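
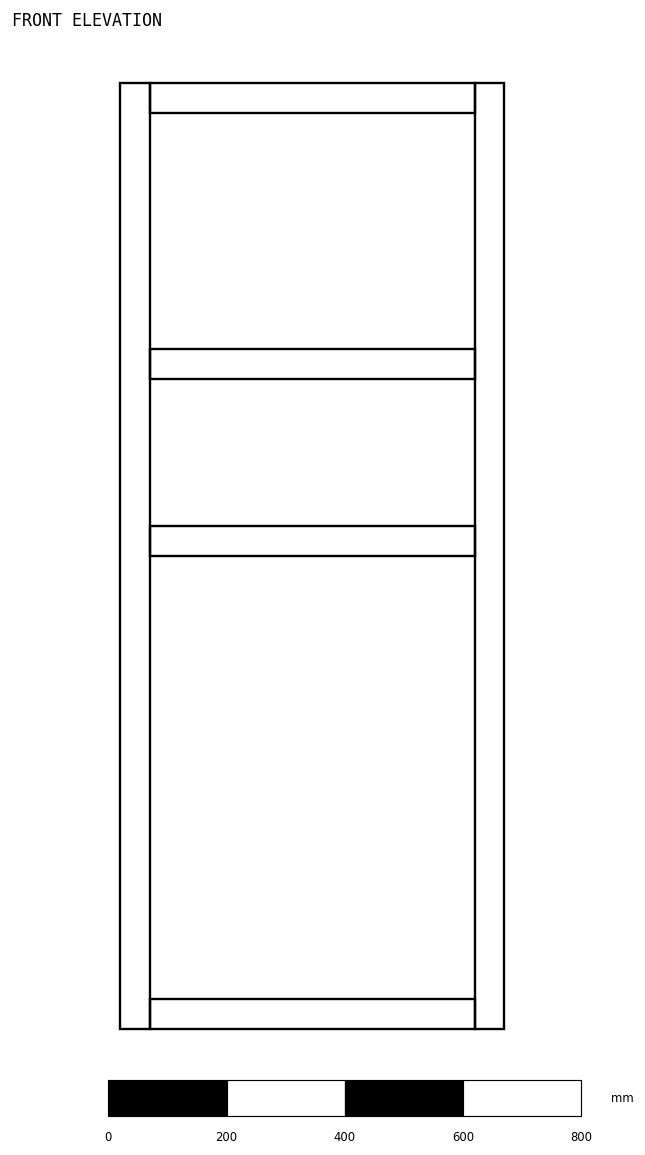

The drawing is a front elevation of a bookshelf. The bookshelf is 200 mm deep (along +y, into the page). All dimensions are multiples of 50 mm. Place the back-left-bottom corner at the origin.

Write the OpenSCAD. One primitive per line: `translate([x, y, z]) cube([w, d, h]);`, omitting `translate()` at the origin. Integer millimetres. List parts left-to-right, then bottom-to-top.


cube([50, 200, 1600]);
translate([50, 0, 0]) cube([550, 200, 50]);
translate([50, 0, 800]) cube([550, 200, 50]);
translate([50, 0, 1100]) cube([550, 200, 50]);
translate([50, 0, 1550]) cube([550, 200, 50]);
translate([600, 0, 0]) cube([50, 200, 1600]);


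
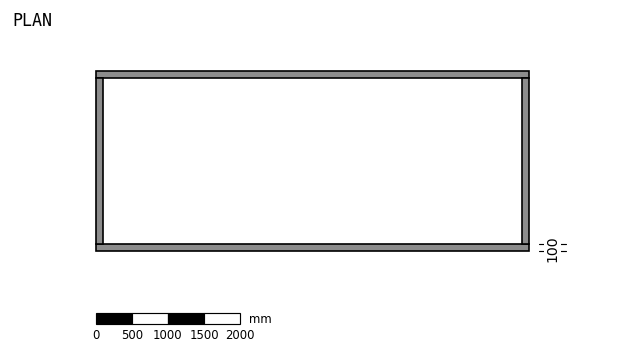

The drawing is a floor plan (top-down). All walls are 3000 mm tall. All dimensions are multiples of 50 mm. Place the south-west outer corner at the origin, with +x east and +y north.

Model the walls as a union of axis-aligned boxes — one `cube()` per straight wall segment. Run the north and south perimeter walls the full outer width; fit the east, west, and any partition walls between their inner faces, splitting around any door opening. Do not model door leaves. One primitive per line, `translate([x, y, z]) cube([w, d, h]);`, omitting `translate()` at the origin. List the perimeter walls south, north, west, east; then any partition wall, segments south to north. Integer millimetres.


cube([6000, 100, 3000]);
translate([0, 2400, 0]) cube([6000, 100, 3000]);
translate([0, 100, 0]) cube([100, 2300, 3000]);
translate([5900, 100, 0]) cube([100, 2300, 3000]);


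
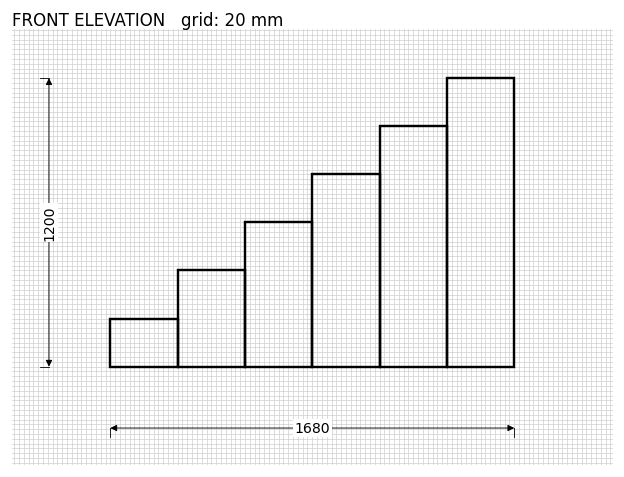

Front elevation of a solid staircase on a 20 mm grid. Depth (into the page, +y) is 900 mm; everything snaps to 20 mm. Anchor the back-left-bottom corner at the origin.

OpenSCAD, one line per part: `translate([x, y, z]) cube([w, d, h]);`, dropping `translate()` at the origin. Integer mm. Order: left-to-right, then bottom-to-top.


cube([280, 900, 200]);
translate([280, 0, 0]) cube([280, 900, 400]);
translate([560, 0, 0]) cube([280, 900, 600]);
translate([840, 0, 0]) cube([280, 900, 800]);
translate([1120, 0, 0]) cube([280, 900, 1000]);
translate([1400, 0, 0]) cube([280, 900, 1200]);


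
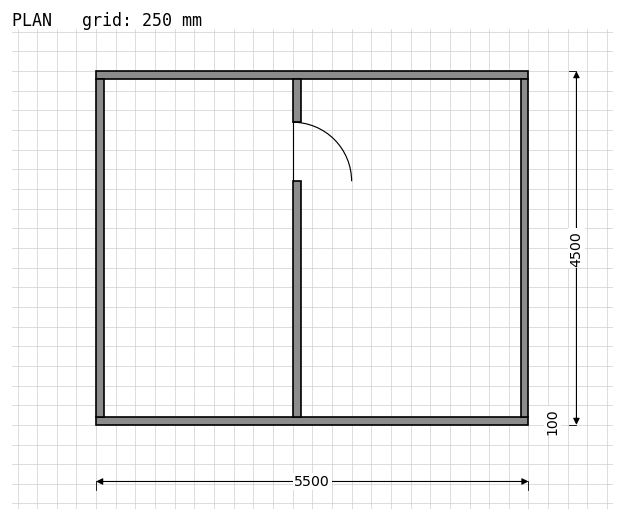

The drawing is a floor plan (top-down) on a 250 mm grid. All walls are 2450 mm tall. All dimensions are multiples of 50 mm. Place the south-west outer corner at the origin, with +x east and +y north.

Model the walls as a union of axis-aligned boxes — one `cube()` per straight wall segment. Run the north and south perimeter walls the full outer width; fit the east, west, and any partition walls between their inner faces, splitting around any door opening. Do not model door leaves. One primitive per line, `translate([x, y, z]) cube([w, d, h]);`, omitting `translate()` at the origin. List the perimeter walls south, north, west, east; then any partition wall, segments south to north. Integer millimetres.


cube([5500, 100, 2450]);
translate([0, 4400, 0]) cube([5500, 100, 2450]);
translate([0, 100, 0]) cube([100, 4300, 2450]);
translate([5400, 100, 0]) cube([100, 4300, 2450]);
translate([2500, 100, 0]) cube([100, 3000, 2450]);
translate([2500, 3850, 0]) cube([100, 550, 2450]);


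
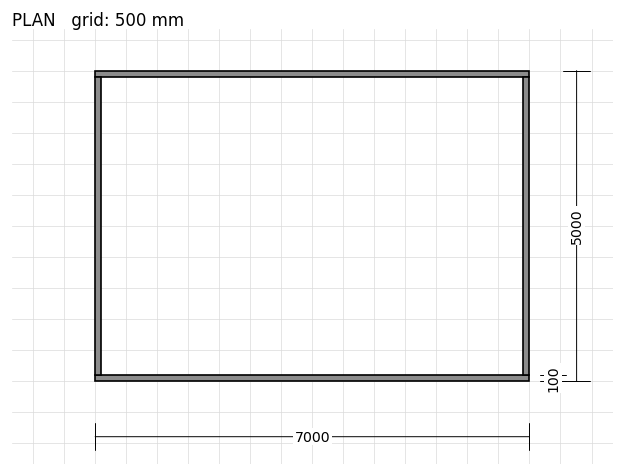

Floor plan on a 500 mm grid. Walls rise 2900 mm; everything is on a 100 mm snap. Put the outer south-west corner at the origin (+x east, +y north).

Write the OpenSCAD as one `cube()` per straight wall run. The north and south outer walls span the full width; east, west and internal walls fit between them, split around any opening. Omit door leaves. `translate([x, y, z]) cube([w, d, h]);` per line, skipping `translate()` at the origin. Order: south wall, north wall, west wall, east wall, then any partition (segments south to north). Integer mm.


cube([7000, 100, 2900]);
translate([0, 4900, 0]) cube([7000, 100, 2900]);
translate([0, 100, 0]) cube([100, 4800, 2900]);
translate([6900, 100, 0]) cube([100, 4800, 2900]);


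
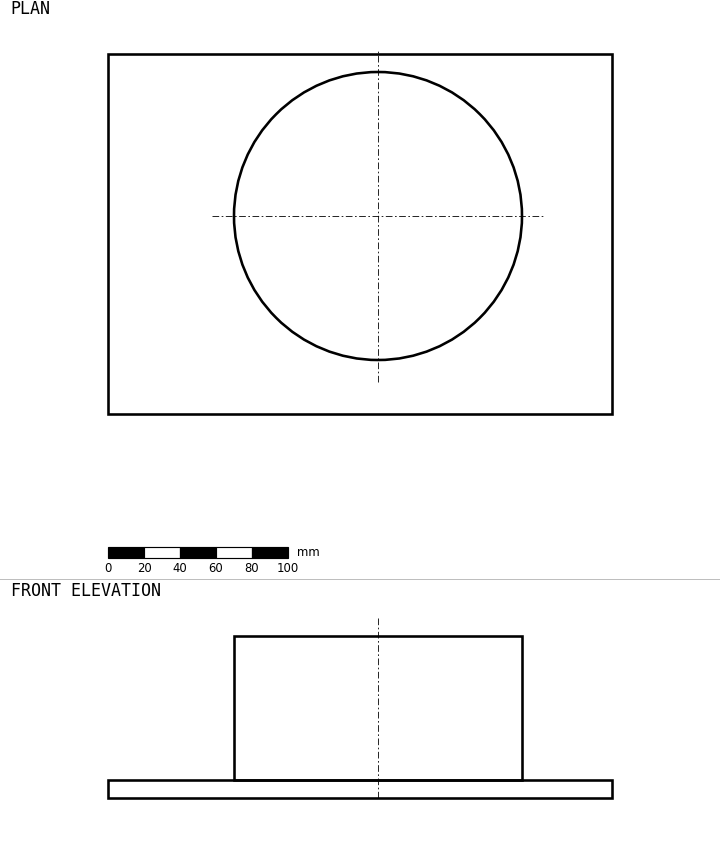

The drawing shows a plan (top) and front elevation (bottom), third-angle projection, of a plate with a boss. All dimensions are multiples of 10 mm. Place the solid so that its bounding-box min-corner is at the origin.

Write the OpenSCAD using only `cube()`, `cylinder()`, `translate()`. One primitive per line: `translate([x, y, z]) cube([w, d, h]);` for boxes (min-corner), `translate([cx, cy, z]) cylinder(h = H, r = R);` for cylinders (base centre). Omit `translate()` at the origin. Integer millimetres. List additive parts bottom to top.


cube([280, 200, 10]);
translate([150, 110, 10]) cylinder(h = 80, r = 80);


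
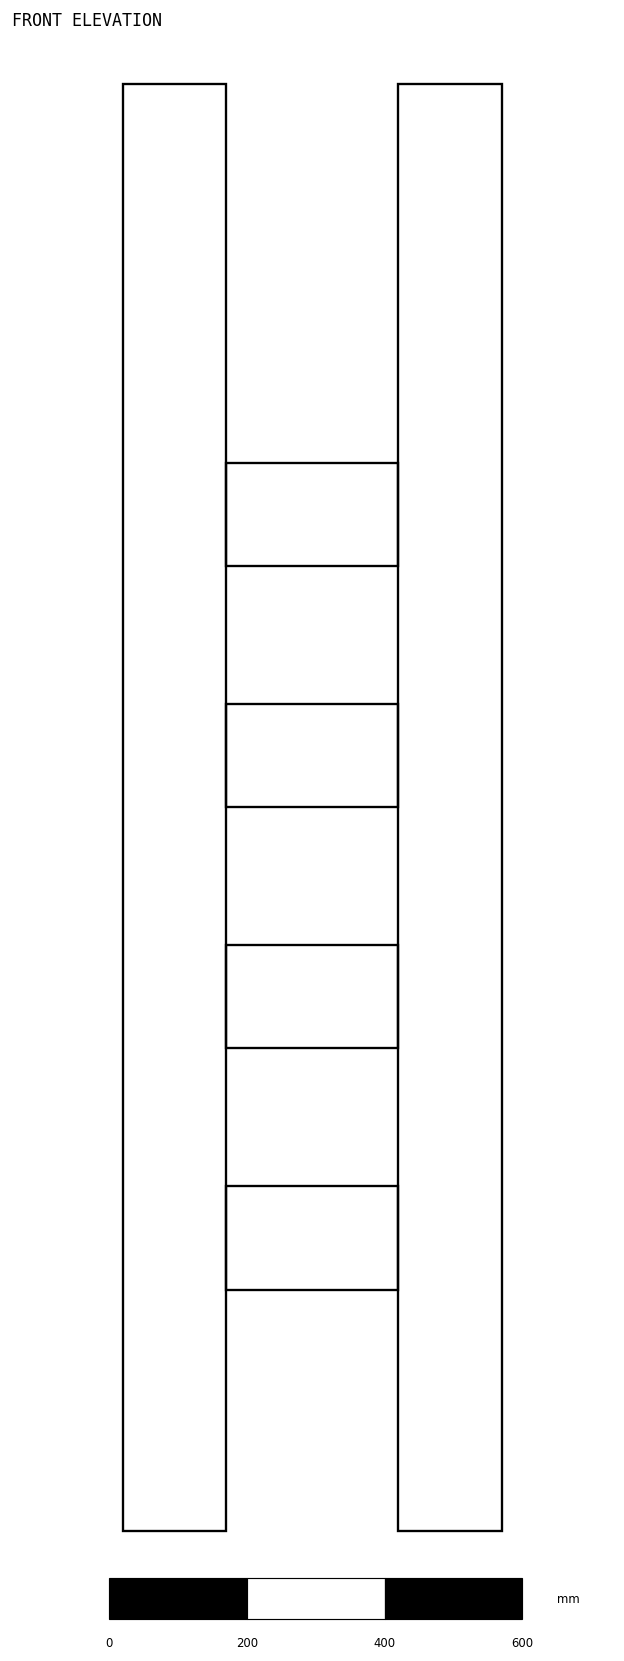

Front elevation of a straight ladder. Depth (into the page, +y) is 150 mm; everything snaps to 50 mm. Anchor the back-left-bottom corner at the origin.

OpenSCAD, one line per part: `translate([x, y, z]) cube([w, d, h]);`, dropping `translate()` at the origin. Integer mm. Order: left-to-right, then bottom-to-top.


cube([150, 150, 2100]);
translate([150, 0, 350]) cube([250, 150, 150]);
translate([150, 0, 700]) cube([250, 150, 150]);
translate([150, 0, 1050]) cube([250, 150, 150]);
translate([150, 0, 1400]) cube([250, 150, 150]);
translate([400, 0, 0]) cube([150, 150, 2100]);


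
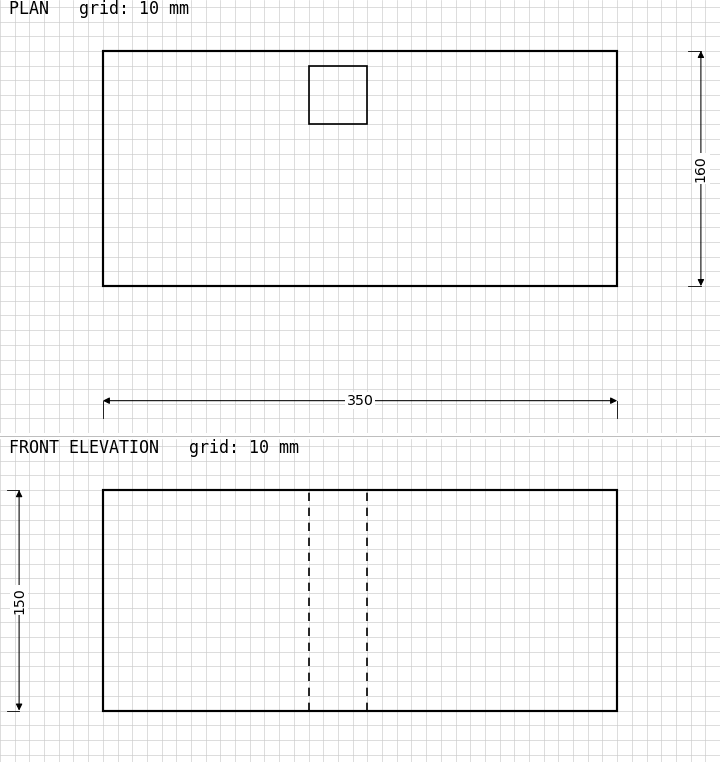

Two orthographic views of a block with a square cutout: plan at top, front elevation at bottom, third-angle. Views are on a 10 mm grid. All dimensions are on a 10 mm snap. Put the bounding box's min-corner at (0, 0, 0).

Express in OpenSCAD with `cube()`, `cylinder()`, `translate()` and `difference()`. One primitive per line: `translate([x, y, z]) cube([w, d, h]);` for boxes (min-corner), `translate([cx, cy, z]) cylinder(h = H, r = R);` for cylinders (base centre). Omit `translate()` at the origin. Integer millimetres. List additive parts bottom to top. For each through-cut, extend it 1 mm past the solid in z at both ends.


difference() {
  cube([350, 160, 150]);
  translate([140, 110, -1]) cube([40, 40, 152]);
}


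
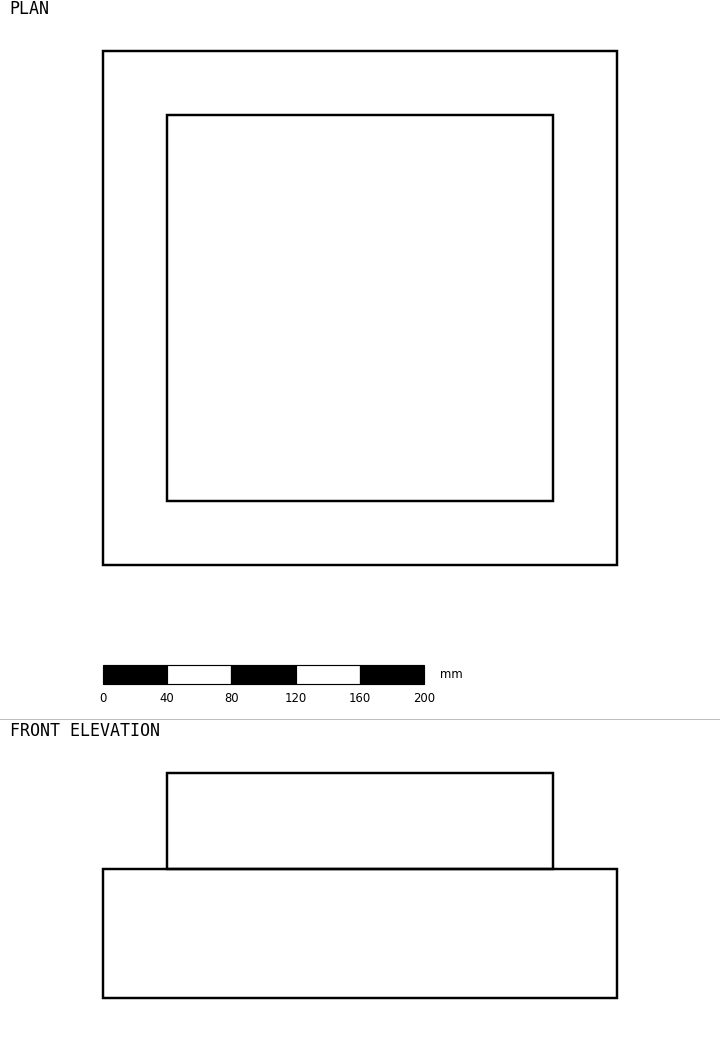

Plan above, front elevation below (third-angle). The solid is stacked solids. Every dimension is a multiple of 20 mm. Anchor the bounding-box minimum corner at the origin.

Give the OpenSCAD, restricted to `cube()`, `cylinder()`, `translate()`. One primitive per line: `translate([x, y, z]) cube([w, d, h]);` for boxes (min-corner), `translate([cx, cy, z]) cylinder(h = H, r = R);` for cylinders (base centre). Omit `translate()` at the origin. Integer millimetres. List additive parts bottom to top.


cube([320, 320, 80]);
translate([40, 40, 80]) cube([240, 240, 60]);


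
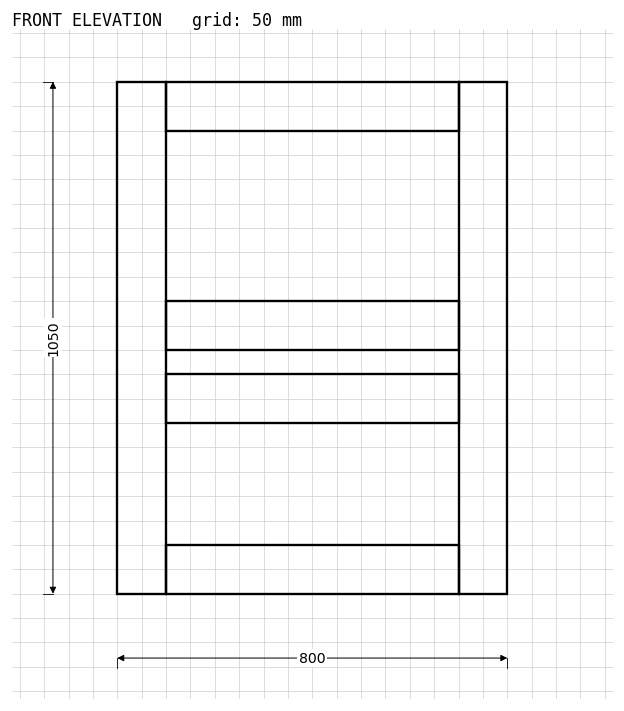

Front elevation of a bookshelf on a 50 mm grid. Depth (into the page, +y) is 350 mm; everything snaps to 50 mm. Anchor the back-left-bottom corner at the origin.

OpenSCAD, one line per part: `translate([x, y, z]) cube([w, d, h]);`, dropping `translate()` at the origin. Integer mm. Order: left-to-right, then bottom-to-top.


cube([100, 350, 1050]);
translate([100, 0, 0]) cube([600, 350, 100]);
translate([100, 0, 350]) cube([600, 350, 100]);
translate([100, 0, 500]) cube([600, 350, 100]);
translate([100, 0, 950]) cube([600, 350, 100]);
translate([700, 0, 0]) cube([100, 350, 1050]);


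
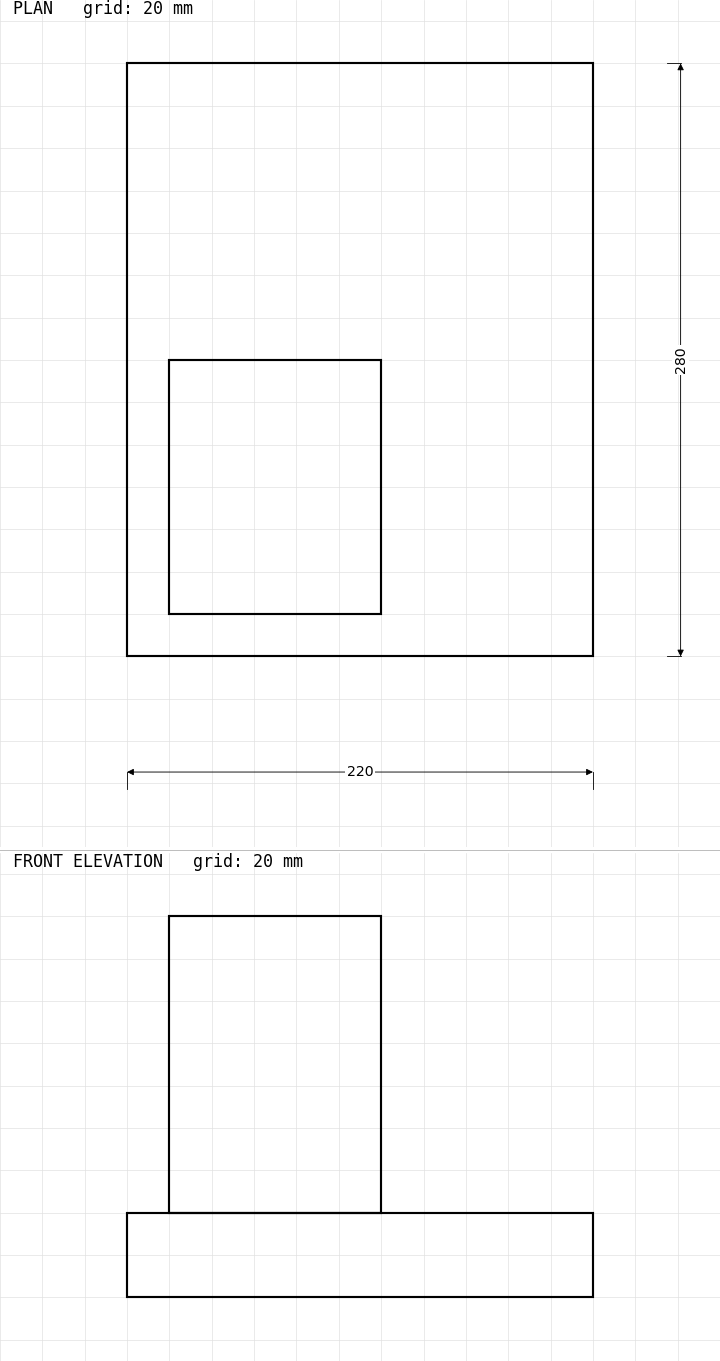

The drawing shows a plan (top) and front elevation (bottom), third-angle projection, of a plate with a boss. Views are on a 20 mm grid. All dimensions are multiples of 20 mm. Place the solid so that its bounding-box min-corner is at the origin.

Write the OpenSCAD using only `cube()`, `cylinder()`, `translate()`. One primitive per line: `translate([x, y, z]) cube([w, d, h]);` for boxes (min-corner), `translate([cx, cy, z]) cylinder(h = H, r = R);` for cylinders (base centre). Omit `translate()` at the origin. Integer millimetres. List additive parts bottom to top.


cube([220, 280, 40]);
translate([20, 20, 40]) cube([100, 120, 140]);


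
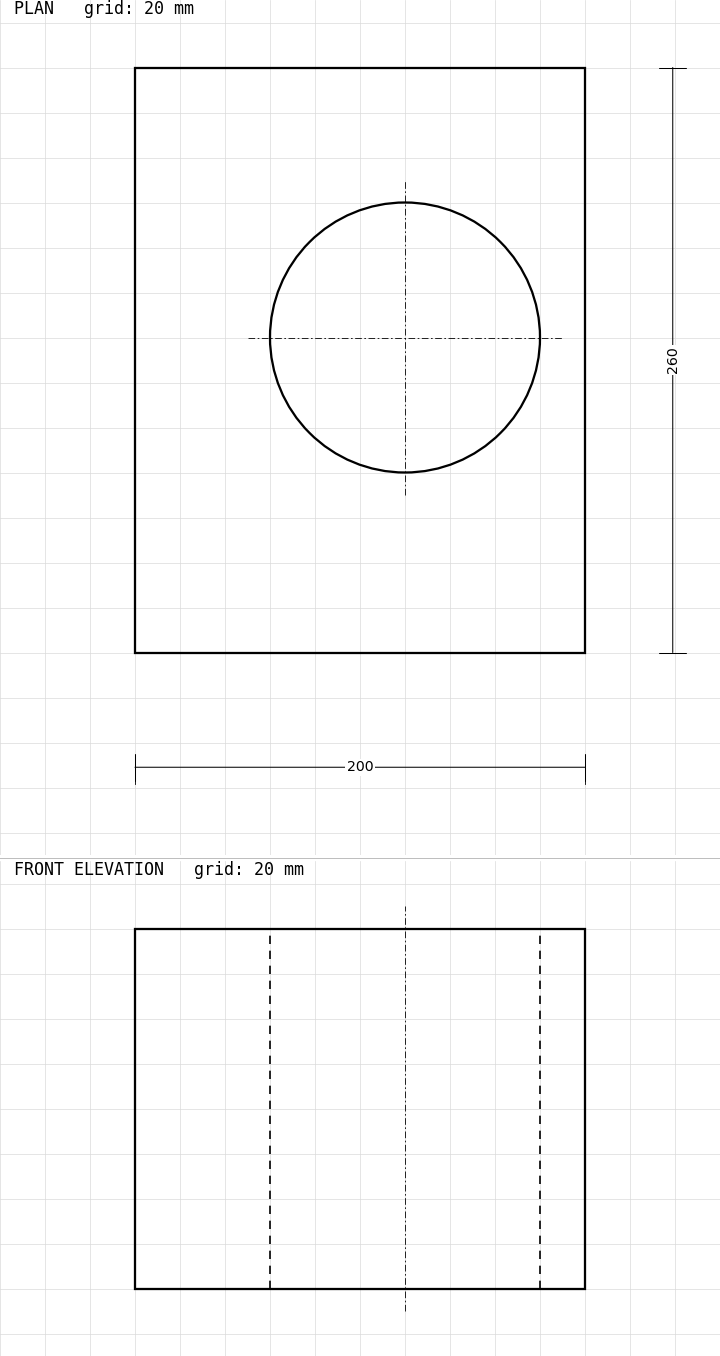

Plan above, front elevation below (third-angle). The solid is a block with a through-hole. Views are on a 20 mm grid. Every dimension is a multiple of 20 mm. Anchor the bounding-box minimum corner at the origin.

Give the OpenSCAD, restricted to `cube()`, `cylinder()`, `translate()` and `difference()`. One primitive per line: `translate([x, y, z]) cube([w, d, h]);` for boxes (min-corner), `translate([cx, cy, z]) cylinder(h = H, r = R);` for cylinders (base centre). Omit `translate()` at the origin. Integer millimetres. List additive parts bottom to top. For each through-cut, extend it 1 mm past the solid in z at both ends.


difference() {
  cube([200, 260, 160]);
  translate([120, 140, -1]) cylinder(h = 162, r = 60);
}


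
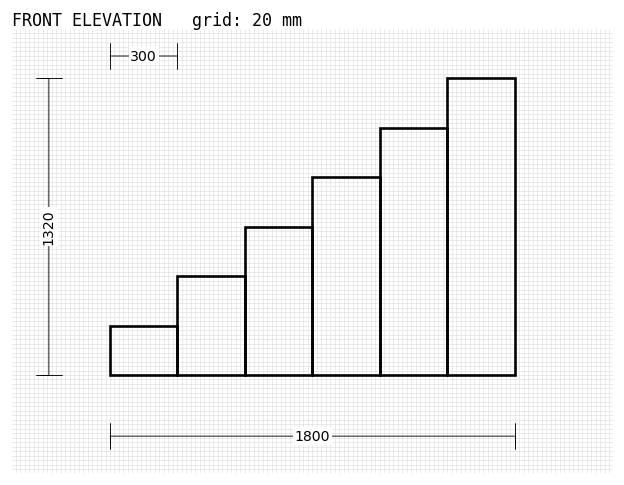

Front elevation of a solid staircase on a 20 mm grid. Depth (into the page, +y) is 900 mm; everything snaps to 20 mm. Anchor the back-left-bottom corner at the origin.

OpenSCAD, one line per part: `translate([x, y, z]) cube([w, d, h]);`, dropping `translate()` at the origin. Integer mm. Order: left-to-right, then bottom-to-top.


cube([300, 900, 220]);
translate([300, 0, 0]) cube([300, 900, 440]);
translate([600, 0, 0]) cube([300, 900, 660]);
translate([900, 0, 0]) cube([300, 900, 880]);
translate([1200, 0, 0]) cube([300, 900, 1100]);
translate([1500, 0, 0]) cube([300, 900, 1320]);


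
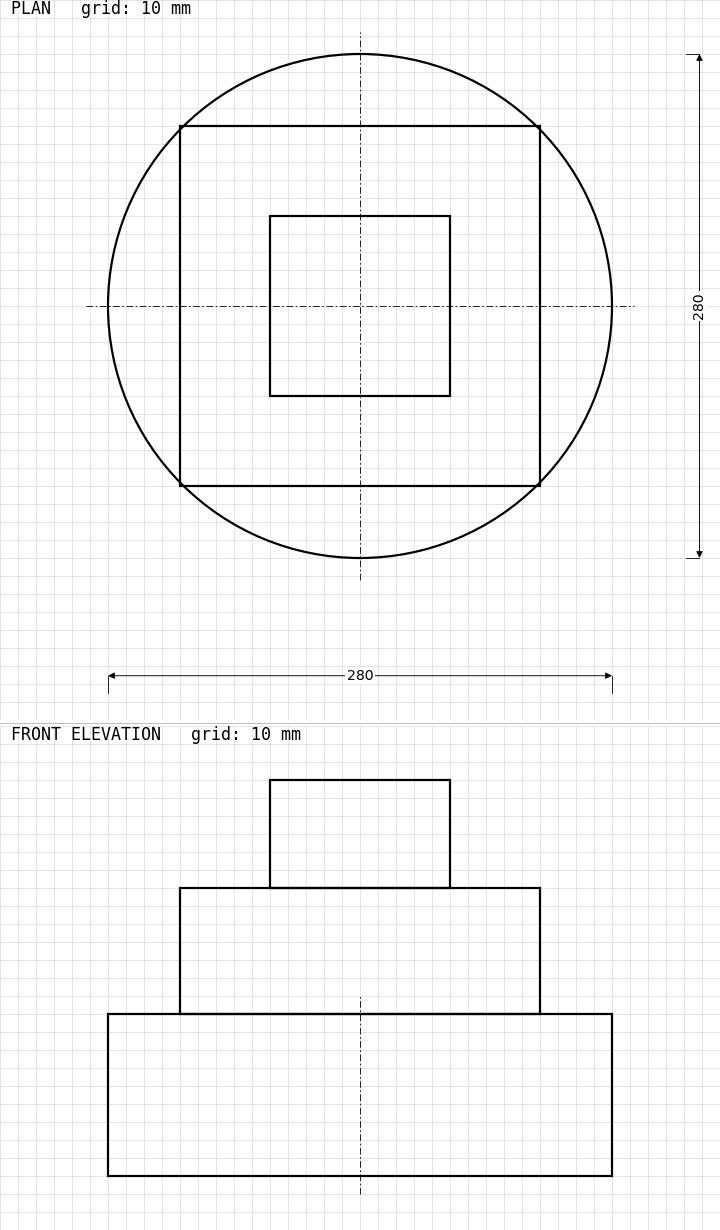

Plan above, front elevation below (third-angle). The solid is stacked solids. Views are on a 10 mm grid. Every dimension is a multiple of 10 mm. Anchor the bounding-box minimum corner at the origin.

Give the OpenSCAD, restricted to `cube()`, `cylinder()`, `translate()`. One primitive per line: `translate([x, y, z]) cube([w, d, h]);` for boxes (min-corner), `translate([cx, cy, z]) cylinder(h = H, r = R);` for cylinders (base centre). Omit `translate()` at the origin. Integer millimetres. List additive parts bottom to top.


translate([140, 140, 0]) cylinder(h = 90, r = 140);
translate([40, 40, 90]) cube([200, 200, 70]);
translate([90, 90, 160]) cube([100, 100, 60]);


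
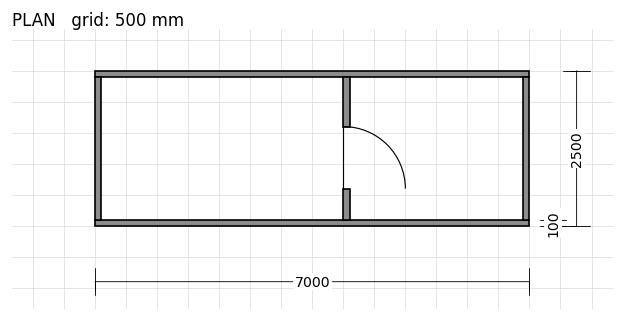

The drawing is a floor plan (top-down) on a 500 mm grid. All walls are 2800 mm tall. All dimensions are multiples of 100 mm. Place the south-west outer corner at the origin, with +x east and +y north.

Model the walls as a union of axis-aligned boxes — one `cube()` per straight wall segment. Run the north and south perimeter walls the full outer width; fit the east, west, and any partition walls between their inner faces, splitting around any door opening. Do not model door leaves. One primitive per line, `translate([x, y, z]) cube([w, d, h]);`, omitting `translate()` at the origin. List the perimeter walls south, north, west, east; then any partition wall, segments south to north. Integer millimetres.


cube([7000, 100, 2800]);
translate([0, 2400, 0]) cube([7000, 100, 2800]);
translate([0, 100, 0]) cube([100, 2300, 2800]);
translate([6900, 100, 0]) cube([100, 2300, 2800]);
translate([4000, 100, 0]) cube([100, 500, 2800]);
translate([4000, 1600, 0]) cube([100, 800, 2800]);


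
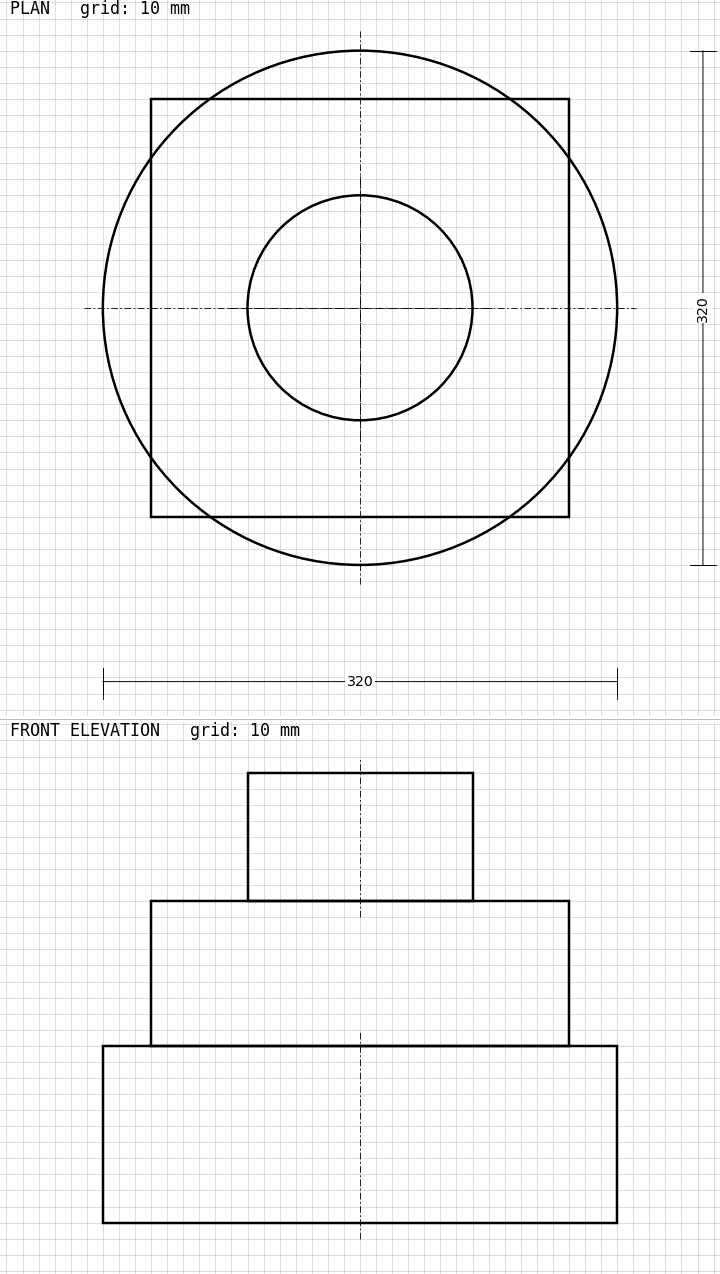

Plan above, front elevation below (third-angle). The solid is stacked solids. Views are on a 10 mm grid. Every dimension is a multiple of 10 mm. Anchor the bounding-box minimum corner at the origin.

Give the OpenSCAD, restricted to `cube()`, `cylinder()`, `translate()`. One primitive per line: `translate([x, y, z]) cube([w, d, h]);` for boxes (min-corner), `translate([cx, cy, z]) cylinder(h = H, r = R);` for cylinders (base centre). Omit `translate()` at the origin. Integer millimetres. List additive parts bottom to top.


translate([160, 160, 0]) cylinder(h = 110, r = 160);
translate([30, 30, 110]) cube([260, 260, 90]);
translate([160, 160, 200]) cylinder(h = 80, r = 70);


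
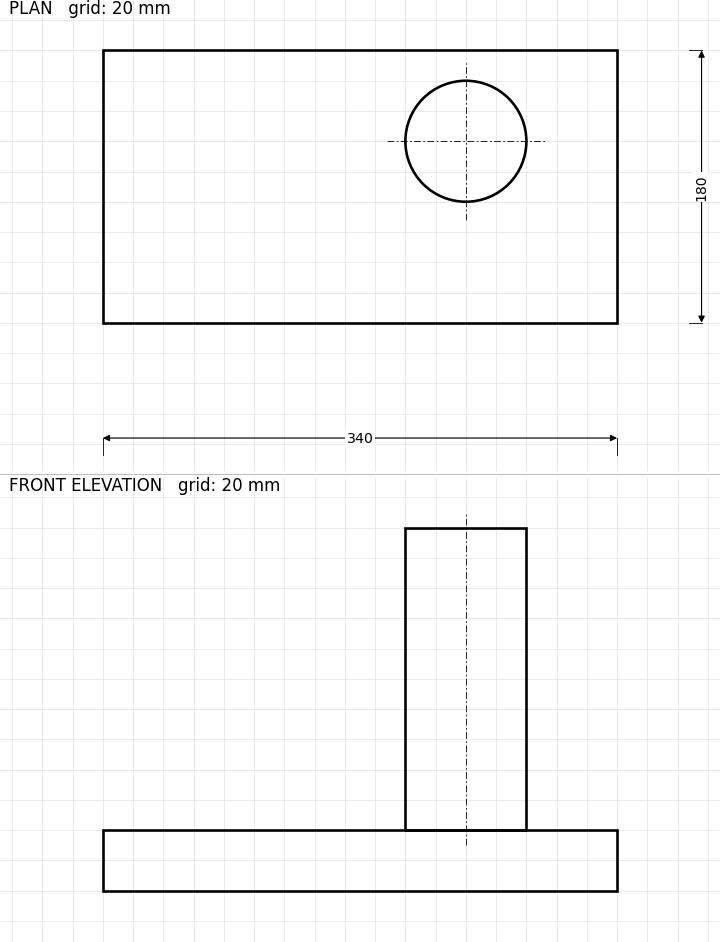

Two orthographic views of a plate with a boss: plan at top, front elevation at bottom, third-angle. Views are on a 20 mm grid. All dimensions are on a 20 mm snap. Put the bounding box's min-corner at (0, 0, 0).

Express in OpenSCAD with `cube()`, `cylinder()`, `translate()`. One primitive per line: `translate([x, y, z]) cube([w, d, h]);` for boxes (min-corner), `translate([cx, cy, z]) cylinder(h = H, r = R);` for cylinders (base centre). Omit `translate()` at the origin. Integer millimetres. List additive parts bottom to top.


cube([340, 180, 40]);
translate([240, 120, 40]) cylinder(h = 200, r = 40);


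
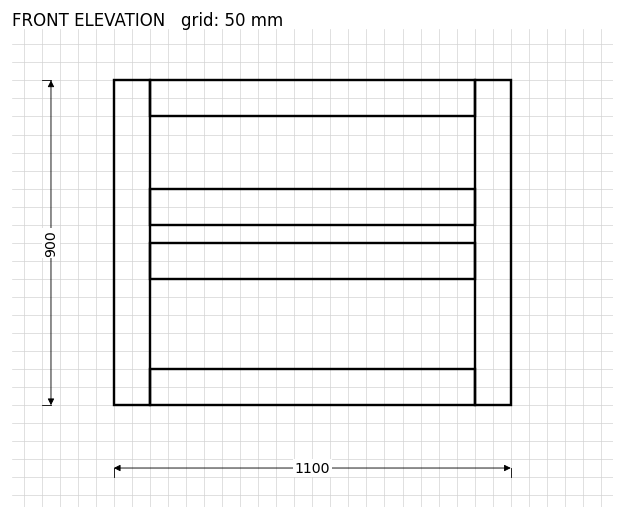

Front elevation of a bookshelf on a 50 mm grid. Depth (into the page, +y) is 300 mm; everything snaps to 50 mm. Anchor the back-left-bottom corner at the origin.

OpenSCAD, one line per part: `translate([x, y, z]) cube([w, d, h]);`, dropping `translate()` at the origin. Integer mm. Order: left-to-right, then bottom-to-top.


cube([100, 300, 900]);
translate([100, 0, 0]) cube([900, 300, 100]);
translate([100, 0, 350]) cube([900, 300, 100]);
translate([100, 0, 500]) cube([900, 300, 100]);
translate([100, 0, 800]) cube([900, 300, 100]);
translate([1000, 0, 0]) cube([100, 300, 900]);


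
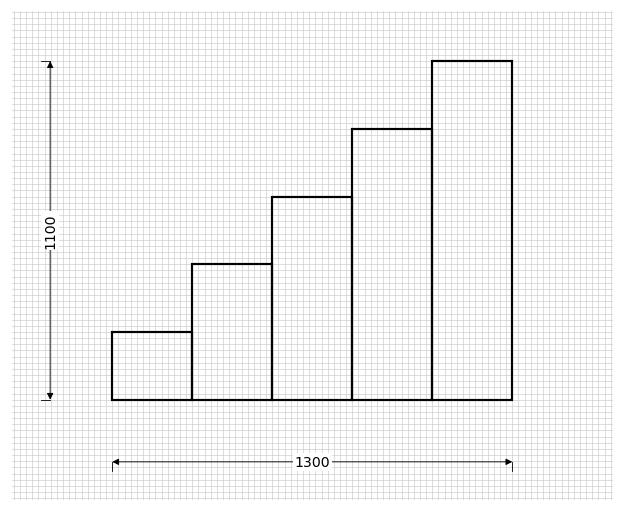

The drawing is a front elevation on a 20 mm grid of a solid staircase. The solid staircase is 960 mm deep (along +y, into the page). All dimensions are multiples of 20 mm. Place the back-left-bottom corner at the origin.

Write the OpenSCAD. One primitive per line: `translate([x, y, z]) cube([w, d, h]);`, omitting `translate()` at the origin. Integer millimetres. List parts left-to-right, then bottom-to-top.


cube([260, 960, 220]);
translate([260, 0, 0]) cube([260, 960, 440]);
translate([520, 0, 0]) cube([260, 960, 660]);
translate([780, 0, 0]) cube([260, 960, 880]);
translate([1040, 0, 0]) cube([260, 960, 1100]);


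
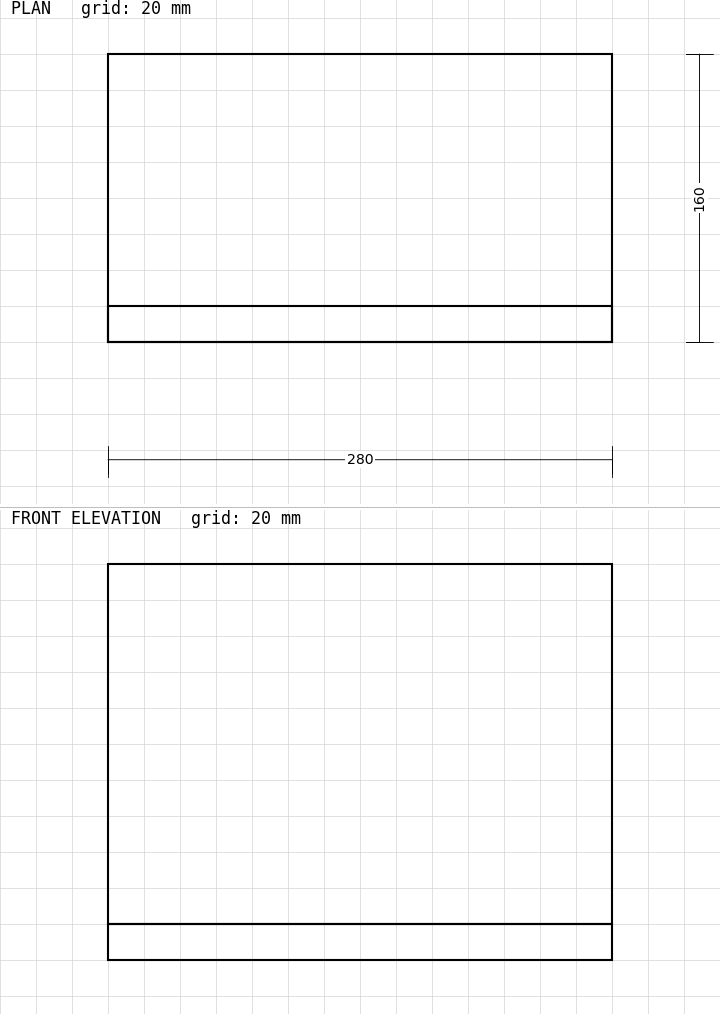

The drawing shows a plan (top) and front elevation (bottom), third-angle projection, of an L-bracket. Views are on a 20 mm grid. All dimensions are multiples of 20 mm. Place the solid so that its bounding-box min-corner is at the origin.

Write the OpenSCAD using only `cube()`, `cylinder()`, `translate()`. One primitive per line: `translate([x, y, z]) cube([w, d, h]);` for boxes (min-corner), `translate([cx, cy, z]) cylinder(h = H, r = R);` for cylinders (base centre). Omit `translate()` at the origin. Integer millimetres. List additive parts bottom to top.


cube([280, 160, 20]);
translate([0, 0, 20]) cube([280, 20, 200]);


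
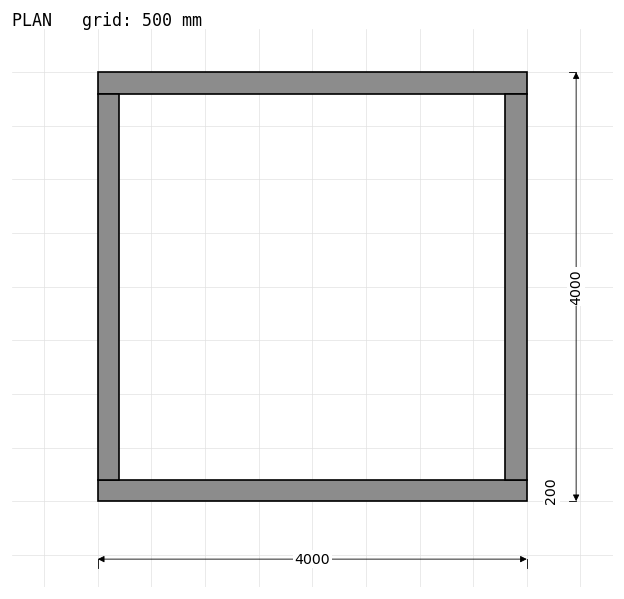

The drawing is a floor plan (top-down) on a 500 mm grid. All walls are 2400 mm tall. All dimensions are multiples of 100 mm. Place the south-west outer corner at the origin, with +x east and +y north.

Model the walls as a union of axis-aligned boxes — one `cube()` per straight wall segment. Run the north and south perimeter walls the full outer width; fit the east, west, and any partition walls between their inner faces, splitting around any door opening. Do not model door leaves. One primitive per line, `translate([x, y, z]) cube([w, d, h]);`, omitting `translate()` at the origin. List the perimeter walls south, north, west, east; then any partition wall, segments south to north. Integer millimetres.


cube([4000, 200, 2400]);
translate([0, 3800, 0]) cube([4000, 200, 2400]);
translate([0, 200, 0]) cube([200, 3600, 2400]);
translate([3800, 200, 0]) cube([200, 3600, 2400]);


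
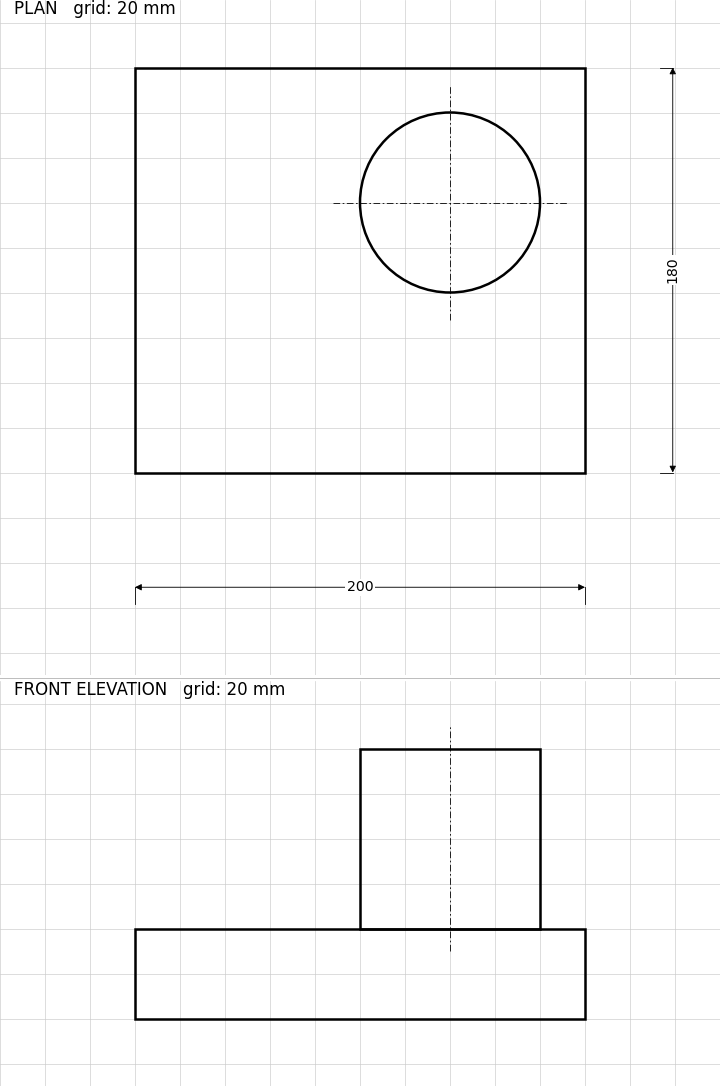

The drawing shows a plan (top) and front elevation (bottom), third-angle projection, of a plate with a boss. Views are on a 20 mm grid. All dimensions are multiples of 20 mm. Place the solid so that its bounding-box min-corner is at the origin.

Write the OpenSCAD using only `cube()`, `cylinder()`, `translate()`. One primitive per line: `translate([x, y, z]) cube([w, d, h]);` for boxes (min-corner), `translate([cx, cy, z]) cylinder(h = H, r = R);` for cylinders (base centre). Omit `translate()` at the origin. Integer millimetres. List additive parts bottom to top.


cube([200, 180, 40]);
translate([140, 120, 40]) cylinder(h = 80, r = 40);


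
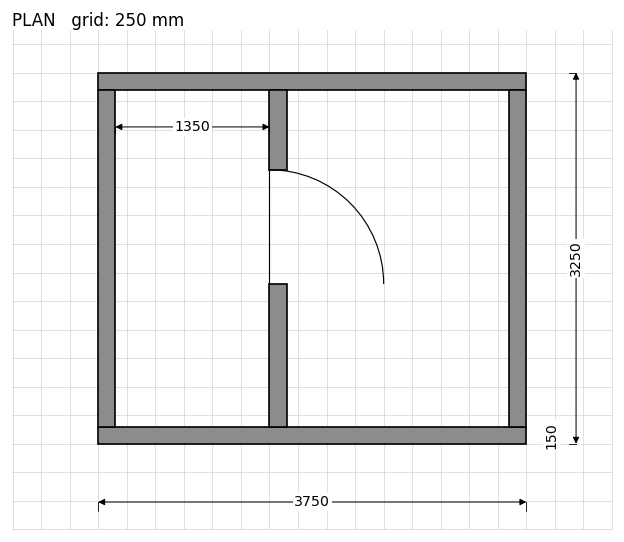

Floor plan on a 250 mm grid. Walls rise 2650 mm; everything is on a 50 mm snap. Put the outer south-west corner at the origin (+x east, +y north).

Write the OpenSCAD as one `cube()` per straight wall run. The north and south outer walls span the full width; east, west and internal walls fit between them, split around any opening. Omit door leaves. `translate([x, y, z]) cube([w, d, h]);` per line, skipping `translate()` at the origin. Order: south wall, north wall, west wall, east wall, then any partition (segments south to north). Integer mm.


cube([3750, 150, 2650]);
translate([0, 3100, 0]) cube([3750, 150, 2650]);
translate([0, 150, 0]) cube([150, 2950, 2650]);
translate([3600, 150, 0]) cube([150, 2950, 2650]);
translate([1500, 150, 0]) cube([150, 1250, 2650]);
translate([1500, 2400, 0]) cube([150, 700, 2650]);


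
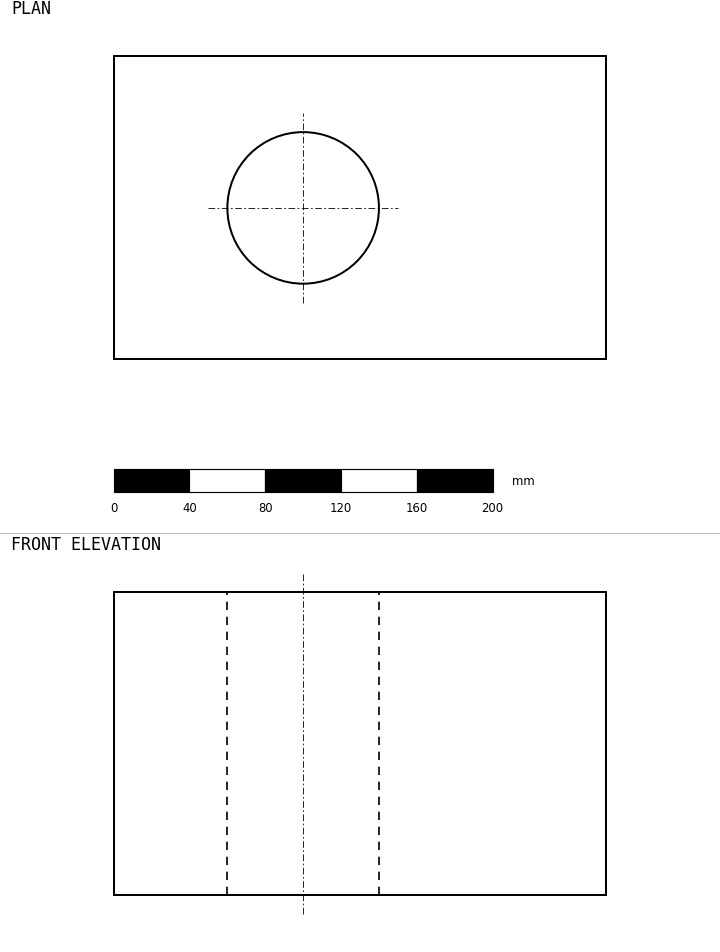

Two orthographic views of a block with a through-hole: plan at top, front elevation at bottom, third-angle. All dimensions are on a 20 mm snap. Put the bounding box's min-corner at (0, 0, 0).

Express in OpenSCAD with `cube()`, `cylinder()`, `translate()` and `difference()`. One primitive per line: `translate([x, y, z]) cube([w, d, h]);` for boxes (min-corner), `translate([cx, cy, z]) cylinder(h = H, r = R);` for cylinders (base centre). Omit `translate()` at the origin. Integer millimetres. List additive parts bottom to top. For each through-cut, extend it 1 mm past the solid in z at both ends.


difference() {
  cube([260, 160, 160]);
  translate([100, 80, -1]) cylinder(h = 162, r = 40);
}


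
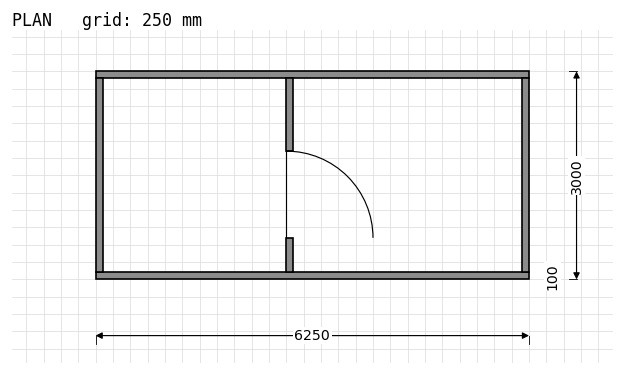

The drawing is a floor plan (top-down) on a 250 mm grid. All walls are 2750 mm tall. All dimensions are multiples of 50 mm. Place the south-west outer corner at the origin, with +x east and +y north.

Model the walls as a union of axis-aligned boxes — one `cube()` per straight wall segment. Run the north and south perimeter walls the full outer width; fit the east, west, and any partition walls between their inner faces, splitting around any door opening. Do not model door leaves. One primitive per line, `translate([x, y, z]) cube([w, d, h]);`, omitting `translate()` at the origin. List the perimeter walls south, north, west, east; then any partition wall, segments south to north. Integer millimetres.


cube([6250, 100, 2750]);
translate([0, 2900, 0]) cube([6250, 100, 2750]);
translate([0, 100, 0]) cube([100, 2800, 2750]);
translate([6150, 100, 0]) cube([100, 2800, 2750]);
translate([2750, 100, 0]) cube([100, 500, 2750]);
translate([2750, 1850, 0]) cube([100, 1050, 2750]);


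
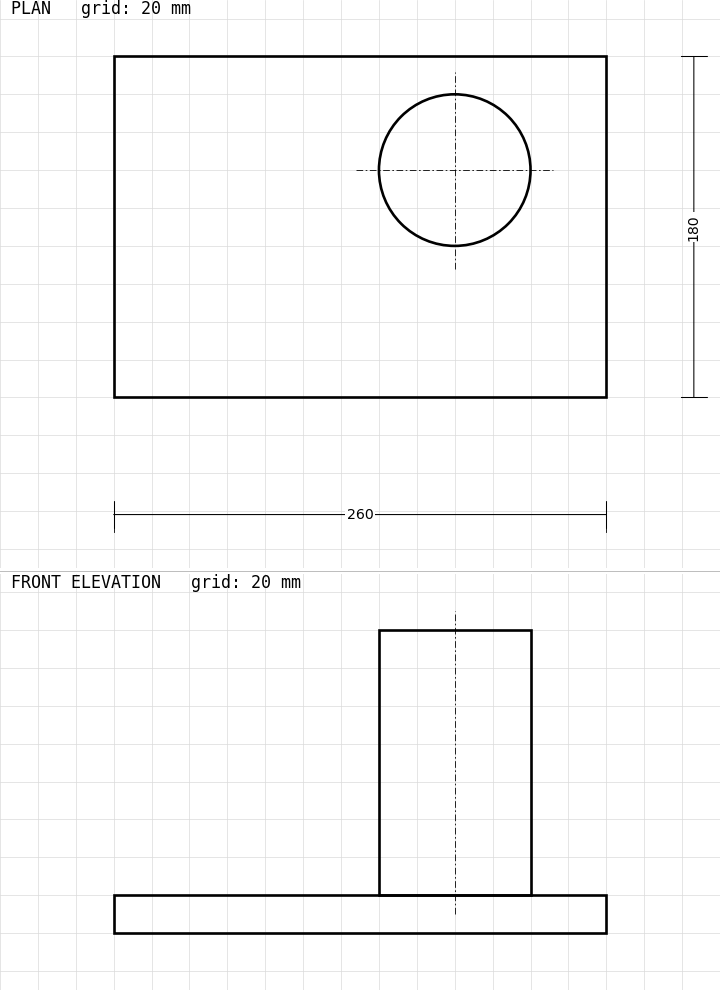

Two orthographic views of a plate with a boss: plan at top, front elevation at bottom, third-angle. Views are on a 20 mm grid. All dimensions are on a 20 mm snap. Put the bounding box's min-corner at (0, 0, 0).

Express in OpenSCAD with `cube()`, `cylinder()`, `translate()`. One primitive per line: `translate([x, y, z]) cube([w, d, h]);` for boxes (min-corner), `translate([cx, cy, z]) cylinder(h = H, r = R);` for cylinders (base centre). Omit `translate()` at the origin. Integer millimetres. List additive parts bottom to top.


cube([260, 180, 20]);
translate([180, 120, 20]) cylinder(h = 140, r = 40);


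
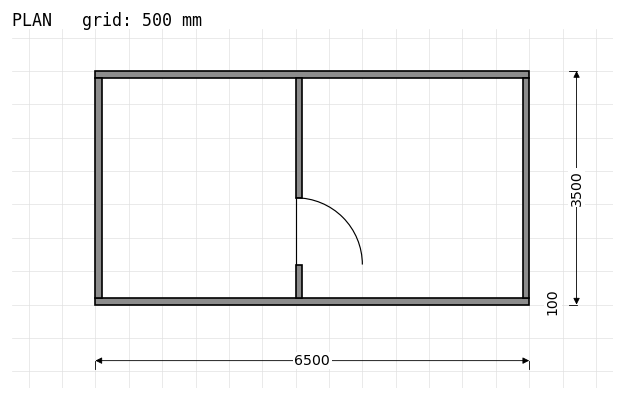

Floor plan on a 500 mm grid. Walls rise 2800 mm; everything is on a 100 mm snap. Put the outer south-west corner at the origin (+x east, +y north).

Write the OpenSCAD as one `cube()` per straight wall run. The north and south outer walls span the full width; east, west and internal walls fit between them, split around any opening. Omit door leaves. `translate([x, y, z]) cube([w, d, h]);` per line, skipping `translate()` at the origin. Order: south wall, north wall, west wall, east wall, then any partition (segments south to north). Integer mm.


cube([6500, 100, 2800]);
translate([0, 3400, 0]) cube([6500, 100, 2800]);
translate([0, 100, 0]) cube([100, 3300, 2800]);
translate([6400, 100, 0]) cube([100, 3300, 2800]);
translate([3000, 100, 0]) cube([100, 500, 2800]);
translate([3000, 1600, 0]) cube([100, 1800, 2800]);


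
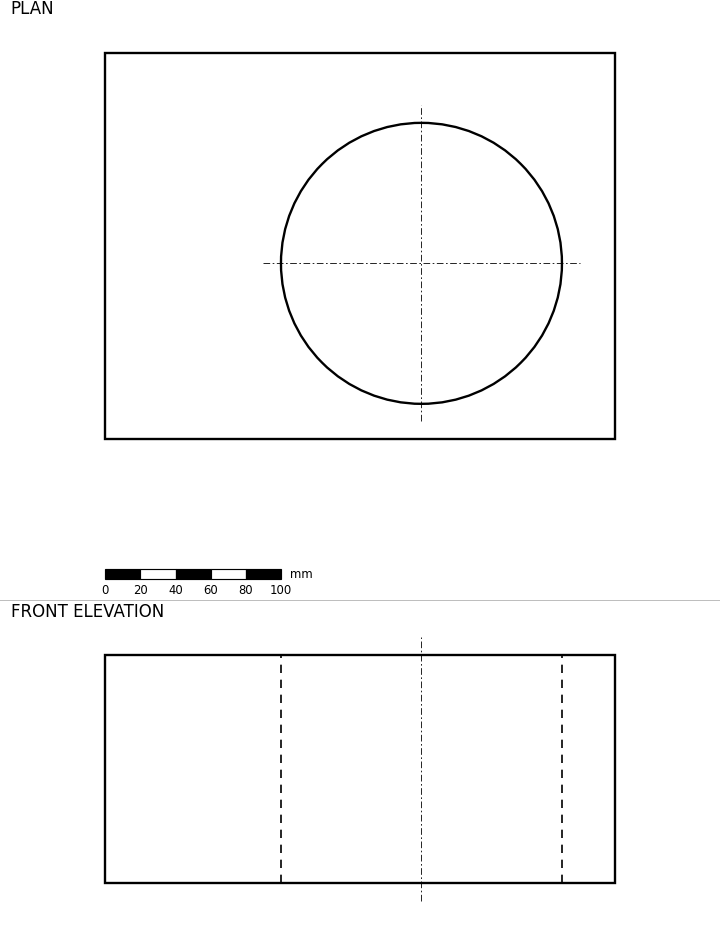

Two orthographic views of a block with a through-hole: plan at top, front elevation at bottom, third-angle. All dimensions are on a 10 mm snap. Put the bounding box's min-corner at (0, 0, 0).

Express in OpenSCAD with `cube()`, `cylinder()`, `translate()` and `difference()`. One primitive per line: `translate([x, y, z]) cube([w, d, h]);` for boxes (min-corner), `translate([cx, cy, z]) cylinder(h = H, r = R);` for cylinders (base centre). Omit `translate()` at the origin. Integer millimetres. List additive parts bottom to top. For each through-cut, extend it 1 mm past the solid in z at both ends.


difference() {
  cube([290, 220, 130]);
  translate([180, 100, -1]) cylinder(h = 132, r = 80);
}


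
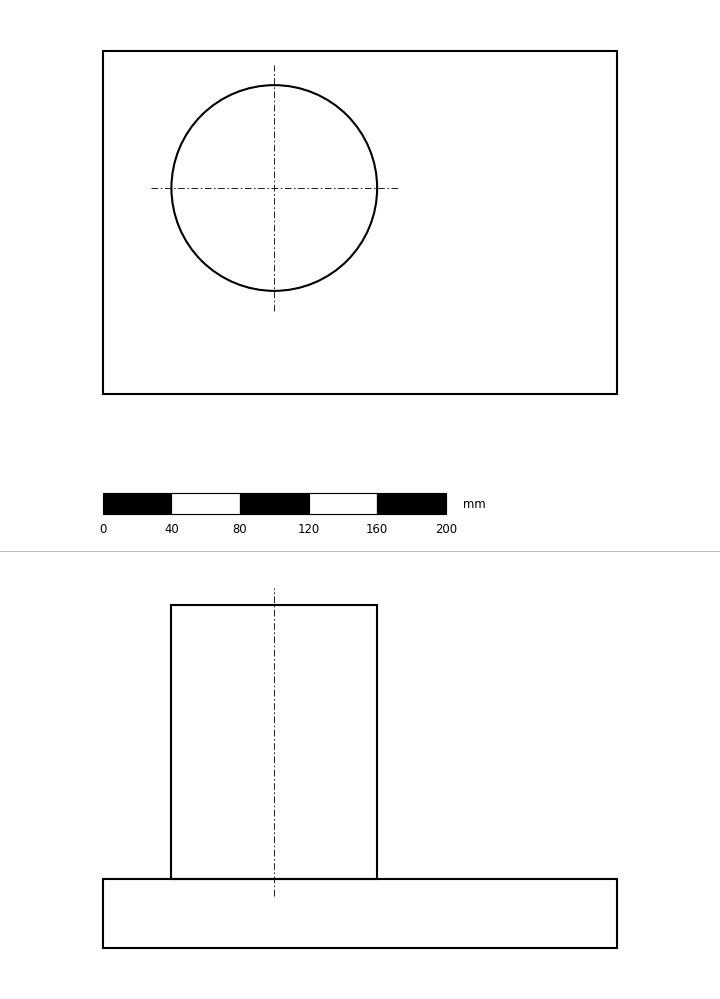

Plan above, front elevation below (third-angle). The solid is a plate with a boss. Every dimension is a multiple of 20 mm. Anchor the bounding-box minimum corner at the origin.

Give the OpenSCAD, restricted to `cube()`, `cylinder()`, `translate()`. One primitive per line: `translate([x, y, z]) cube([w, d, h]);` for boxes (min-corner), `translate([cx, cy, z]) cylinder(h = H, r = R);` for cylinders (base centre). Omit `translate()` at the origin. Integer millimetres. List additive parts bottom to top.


cube([300, 200, 40]);
translate([100, 120, 40]) cylinder(h = 160, r = 60);


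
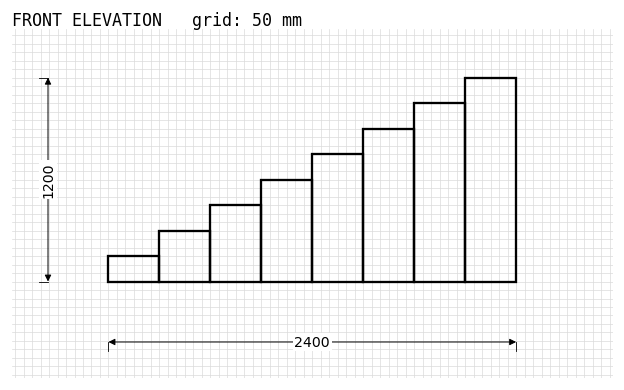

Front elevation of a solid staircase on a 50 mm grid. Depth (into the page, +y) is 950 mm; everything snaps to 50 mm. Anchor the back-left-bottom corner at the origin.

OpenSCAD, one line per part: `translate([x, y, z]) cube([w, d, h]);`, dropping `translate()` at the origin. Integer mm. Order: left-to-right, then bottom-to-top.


cube([300, 950, 150]);
translate([300, 0, 0]) cube([300, 950, 300]);
translate([600, 0, 0]) cube([300, 950, 450]);
translate([900, 0, 0]) cube([300, 950, 600]);
translate([1200, 0, 0]) cube([300, 950, 750]);
translate([1500, 0, 0]) cube([300, 950, 900]);
translate([1800, 0, 0]) cube([300, 950, 1050]);
translate([2100, 0, 0]) cube([300, 950, 1200]);


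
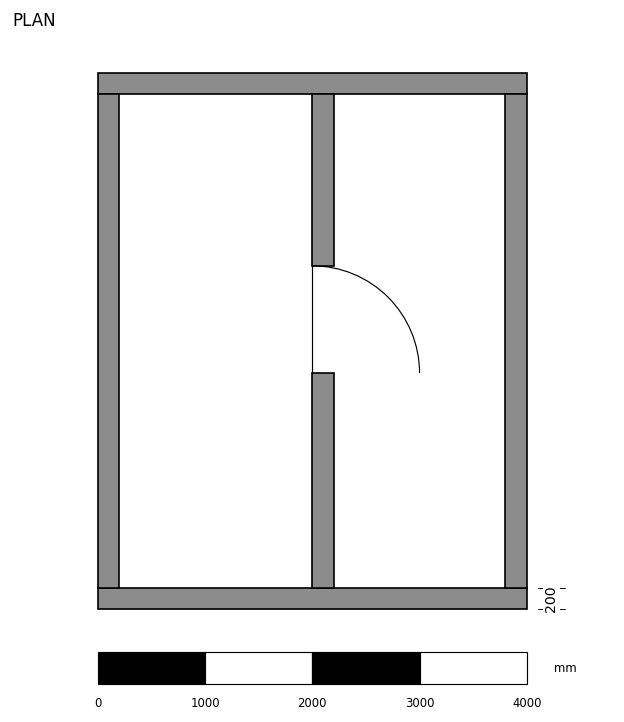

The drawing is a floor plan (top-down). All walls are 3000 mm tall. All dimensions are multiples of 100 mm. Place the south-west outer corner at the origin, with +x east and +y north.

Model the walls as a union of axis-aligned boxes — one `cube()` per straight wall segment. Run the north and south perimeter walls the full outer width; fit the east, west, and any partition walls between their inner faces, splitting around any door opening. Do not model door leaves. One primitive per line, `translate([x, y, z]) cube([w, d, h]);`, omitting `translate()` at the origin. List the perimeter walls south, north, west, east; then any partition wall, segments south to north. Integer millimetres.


cube([4000, 200, 3000]);
translate([0, 4800, 0]) cube([4000, 200, 3000]);
translate([0, 200, 0]) cube([200, 4600, 3000]);
translate([3800, 200, 0]) cube([200, 4600, 3000]);
translate([2000, 200, 0]) cube([200, 2000, 3000]);
translate([2000, 3200, 0]) cube([200, 1600, 3000]);


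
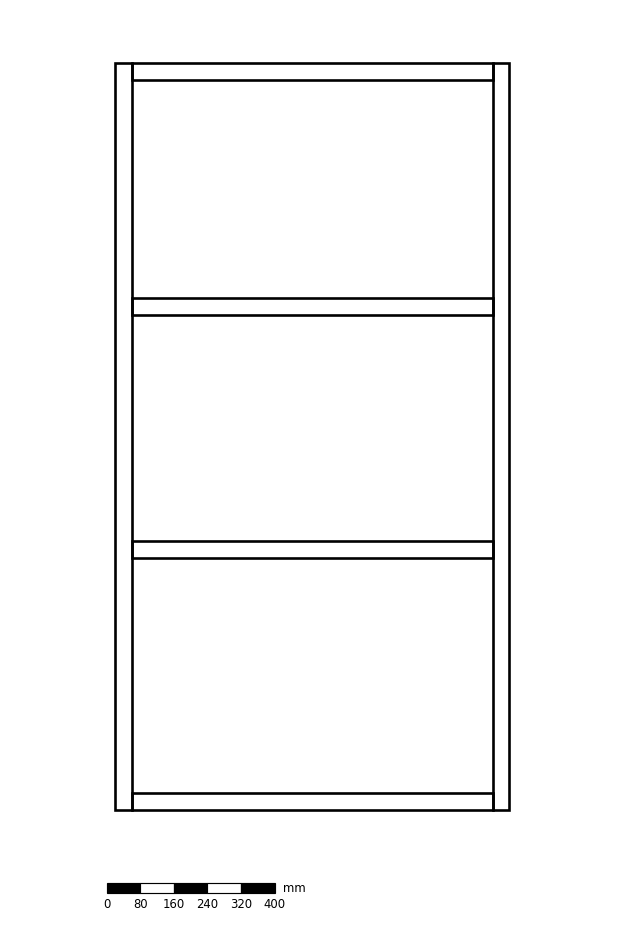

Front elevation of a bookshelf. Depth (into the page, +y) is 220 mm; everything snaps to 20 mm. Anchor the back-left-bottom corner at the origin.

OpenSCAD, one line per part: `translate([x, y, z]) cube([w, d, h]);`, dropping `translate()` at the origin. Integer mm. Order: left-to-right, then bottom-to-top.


cube([40, 220, 1780]);
translate([40, 0, 0]) cube([860, 220, 40]);
translate([40, 0, 600]) cube([860, 220, 40]);
translate([40, 0, 1180]) cube([860, 220, 40]);
translate([40, 0, 1740]) cube([860, 220, 40]);
translate([900, 0, 0]) cube([40, 220, 1780]);


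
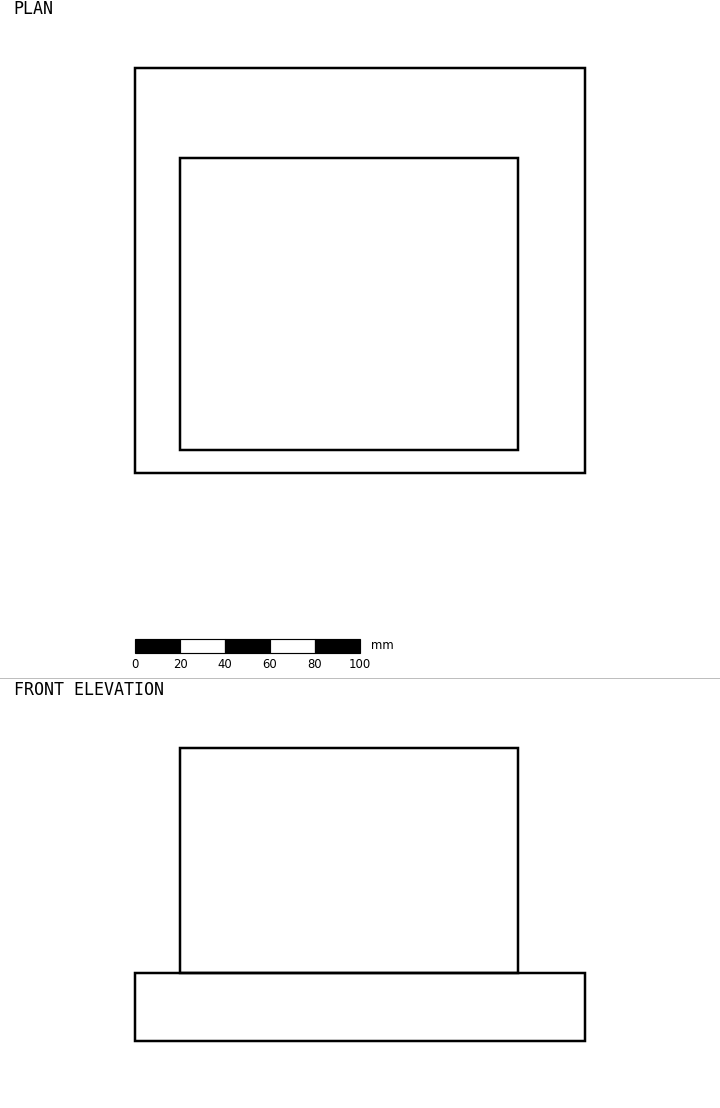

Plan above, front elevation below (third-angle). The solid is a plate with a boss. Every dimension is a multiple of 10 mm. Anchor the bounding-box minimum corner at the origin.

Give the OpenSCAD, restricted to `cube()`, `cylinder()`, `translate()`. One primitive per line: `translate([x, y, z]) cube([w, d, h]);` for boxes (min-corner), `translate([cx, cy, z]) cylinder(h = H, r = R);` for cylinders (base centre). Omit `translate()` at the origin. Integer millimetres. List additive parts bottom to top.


cube([200, 180, 30]);
translate([20, 10, 30]) cube([150, 130, 100]);


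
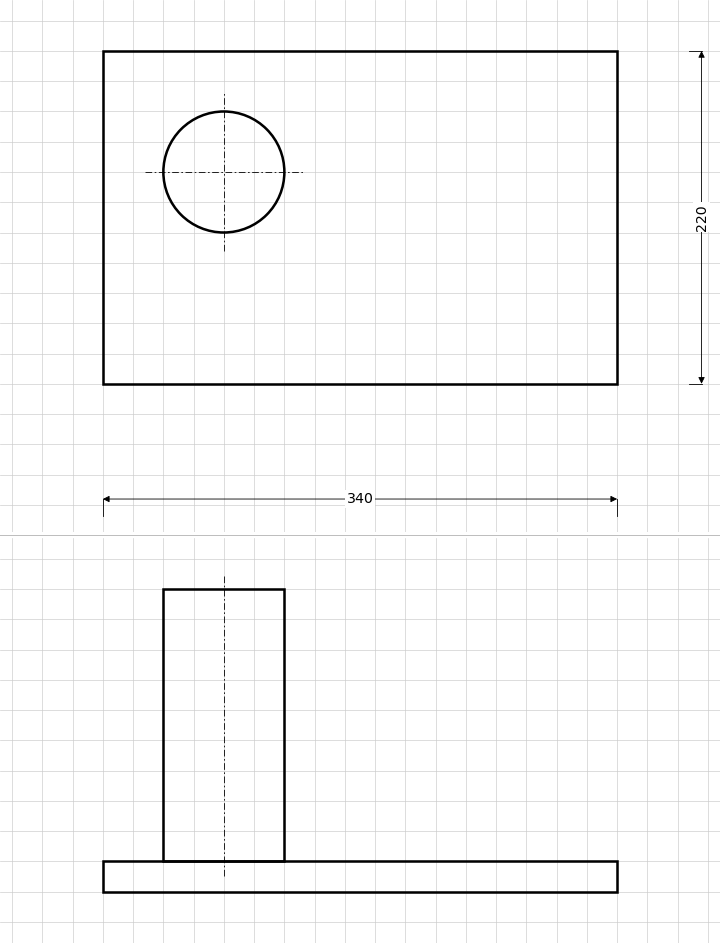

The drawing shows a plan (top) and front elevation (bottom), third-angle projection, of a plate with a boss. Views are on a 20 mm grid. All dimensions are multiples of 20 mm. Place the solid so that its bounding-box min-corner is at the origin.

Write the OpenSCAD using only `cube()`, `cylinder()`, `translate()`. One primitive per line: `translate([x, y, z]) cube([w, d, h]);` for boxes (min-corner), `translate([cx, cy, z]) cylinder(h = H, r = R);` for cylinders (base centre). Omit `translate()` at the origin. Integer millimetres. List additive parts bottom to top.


cube([340, 220, 20]);
translate([80, 140, 20]) cylinder(h = 180, r = 40);


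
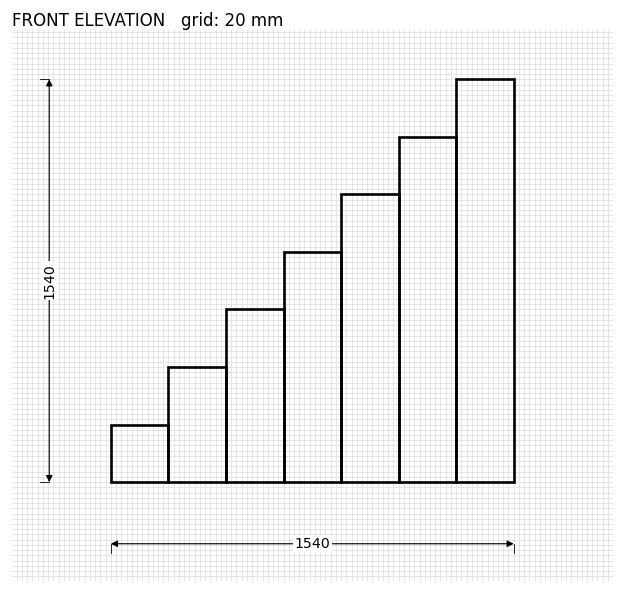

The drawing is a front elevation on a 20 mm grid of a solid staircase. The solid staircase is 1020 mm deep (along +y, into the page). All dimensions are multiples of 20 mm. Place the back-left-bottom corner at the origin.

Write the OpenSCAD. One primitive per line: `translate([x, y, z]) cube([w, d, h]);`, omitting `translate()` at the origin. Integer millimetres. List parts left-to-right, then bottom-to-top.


cube([220, 1020, 220]);
translate([220, 0, 0]) cube([220, 1020, 440]);
translate([440, 0, 0]) cube([220, 1020, 660]);
translate([660, 0, 0]) cube([220, 1020, 880]);
translate([880, 0, 0]) cube([220, 1020, 1100]);
translate([1100, 0, 0]) cube([220, 1020, 1320]);
translate([1320, 0, 0]) cube([220, 1020, 1540]);


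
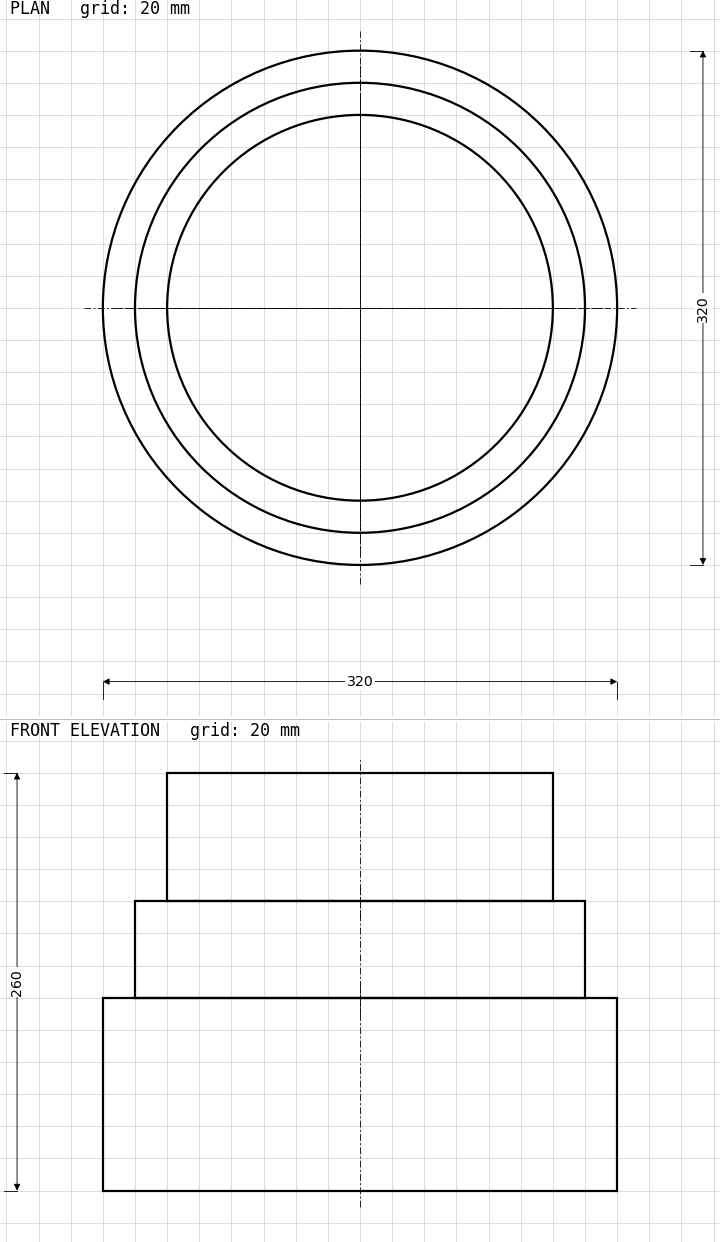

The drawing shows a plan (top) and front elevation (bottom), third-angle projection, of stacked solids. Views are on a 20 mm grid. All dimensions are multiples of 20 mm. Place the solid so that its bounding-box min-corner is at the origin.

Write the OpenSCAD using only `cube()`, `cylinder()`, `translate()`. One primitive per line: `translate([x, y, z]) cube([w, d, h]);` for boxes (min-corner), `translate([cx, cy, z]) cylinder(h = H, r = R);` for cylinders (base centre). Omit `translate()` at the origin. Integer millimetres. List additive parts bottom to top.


translate([160, 160, 0]) cylinder(h = 120, r = 160);
translate([160, 160, 120]) cylinder(h = 60, r = 140);
translate([160, 160, 180]) cylinder(h = 80, r = 120);


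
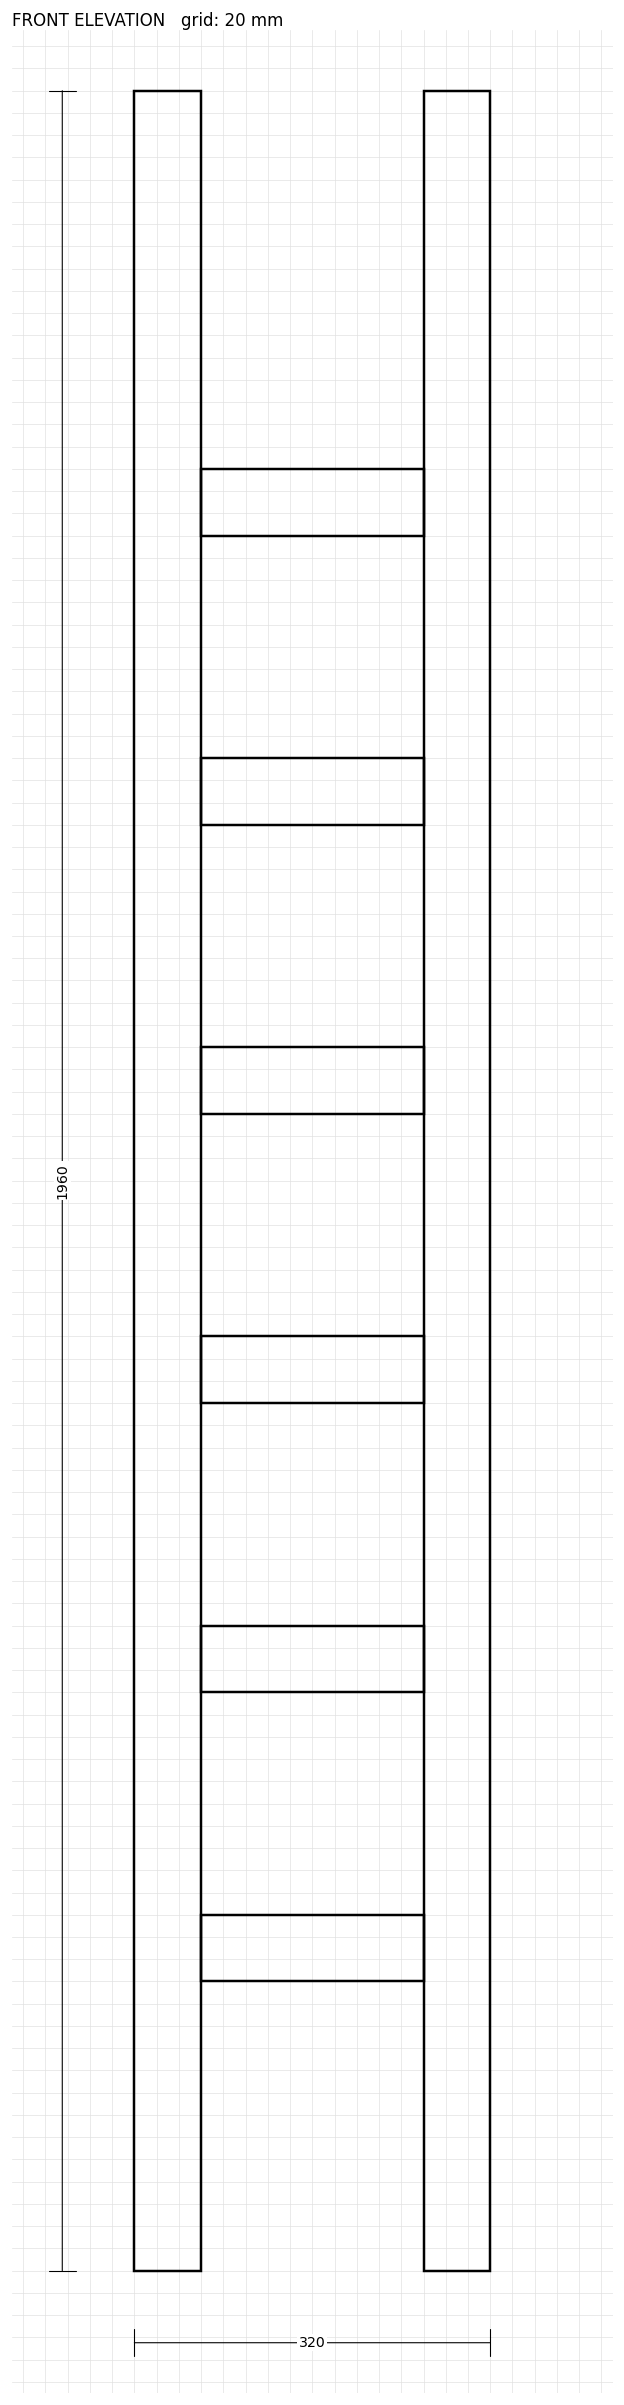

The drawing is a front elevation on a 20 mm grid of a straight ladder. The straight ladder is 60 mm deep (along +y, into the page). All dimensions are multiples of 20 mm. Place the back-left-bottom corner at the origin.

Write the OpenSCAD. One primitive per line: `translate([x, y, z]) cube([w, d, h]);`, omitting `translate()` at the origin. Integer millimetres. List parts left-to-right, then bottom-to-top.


cube([60, 60, 1960]);
translate([60, 0, 260]) cube([200, 60, 60]);
translate([60, 0, 520]) cube([200, 60, 60]);
translate([60, 0, 780]) cube([200, 60, 60]);
translate([60, 0, 1040]) cube([200, 60, 60]);
translate([60, 0, 1300]) cube([200, 60, 60]);
translate([60, 0, 1560]) cube([200, 60, 60]);
translate([260, 0, 0]) cube([60, 60, 1960]);
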